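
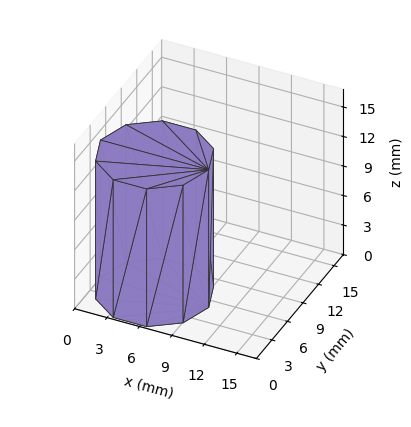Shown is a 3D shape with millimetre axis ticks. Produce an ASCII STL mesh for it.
Reading the render: the shape is a regular 10-sided prism (a cylinder approximated with 10 flat sides), circumscribed radius ≈ 5 mm, height ≈ 14 mm (dimensions read to the nearest mm from the axis ticks). For the STL, each face is triangulated and given an outward normal.

solid part
  facet normal 0.0000 0.0000 -1.0000
    outer loop
      vertex 6.545 9.755 0.000
      vertex 9.045 7.939 0.000
      vertex 10.000 5.000 0.000
    endloop
  endfacet
  facet normal 0.0000 0.0000 -1.0000
    outer loop
      vertex 3.455 9.755 0.000
      vertex 6.545 9.755 0.000
      vertex 10.000 5.000 0.000
    endloop
  endfacet
  facet normal 0.0000 0.0000 -1.0000
    outer loop
      vertex 0.955 7.939 0.000
      vertex 3.455 9.755 0.000
      vertex 10.000 5.000 0.000
    endloop
  endfacet
  facet normal 0.0000 0.0000 -1.0000
    outer loop
      vertex 0.000 5.000 0.000
      vertex 0.955 7.939 0.000
      vertex 10.000 5.000 0.000
    endloop
  endfacet
  facet normal 0.0000 0.0000 -1.0000
    outer loop
      vertex 0.955 2.061 0.000
      vertex 0.000 5.000 0.000
      vertex 10.000 5.000 0.000
    endloop
  endfacet
  facet normal 0.0000 0.0000 -1.0000
    outer loop
      vertex 3.455 0.245 0.000
      vertex 0.955 2.061 0.000
      vertex 10.000 5.000 0.000
    endloop
  endfacet
  facet normal 0.0000 0.0000 -1.0000
    outer loop
      vertex 6.545 0.245 0.000
      vertex 3.455 0.245 0.000
      vertex 10.000 5.000 0.000
    endloop
  endfacet
  facet normal 0.0000 0.0000 -1.0000
    outer loop
      vertex 9.045 2.061 0.000
      vertex 6.545 0.245 0.000
      vertex 10.000 5.000 0.000
    endloop
  endfacet
  facet normal 0.0000 0.0000 1.0000
    outer loop
      vertex 10.000 5.000 14.000
      vertex 9.045 7.939 14.000
      vertex 6.545 9.755 14.000
    endloop
  endfacet
  facet normal 0.0000 0.0000 1.0000
    outer loop
      vertex 10.000 5.000 14.000
      vertex 6.545 9.755 14.000
      vertex 3.455 9.755 14.000
    endloop
  endfacet
  facet normal 0.0000 0.0000 1.0000
    outer loop
      vertex 10.000 5.000 14.000
      vertex 3.455 9.755 14.000
      vertex 0.955 7.939 14.000
    endloop
  endfacet
  facet normal 0.0000 0.0000 1.0000
    outer loop
      vertex 10.000 5.000 14.000
      vertex 0.955 7.939 14.000
      vertex 0.000 5.000 14.000
    endloop
  endfacet
  facet normal 0.0000 0.0000 1.0000
    outer loop
      vertex 10.000 5.000 14.000
      vertex 0.000 5.000 14.000
      vertex 0.955 2.061 14.000
    endloop
  endfacet
  facet normal 0.0000 0.0000 1.0000
    outer loop
      vertex 10.000 5.000 14.000
      vertex 0.955 2.061 14.000
      vertex 3.455 0.245 14.000
    endloop
  endfacet
  facet normal 0.0000 0.0000 1.0000
    outer loop
      vertex 10.000 5.000 14.000
      vertex 3.455 0.245 14.000
      vertex 6.545 0.245 14.000
    endloop
  endfacet
  facet normal 0.0000 0.0000 1.0000
    outer loop
      vertex 10.000 5.000 14.000
      vertex 6.545 0.245 14.000
      vertex 9.045 2.061 14.000
    endloop
  endfacet
  facet normal 0.9511 0.3090 0.0000
    outer loop
      vertex 10.000 5.000 0.000
      vertex 9.045 7.939 0.000
      vertex 9.045 7.939 14.000
    endloop
  endfacet
  facet normal 0.9511 0.3090 0.0000
    outer loop
      vertex 10.000 5.000 0.000
      vertex 9.045 7.939 14.000
      vertex 10.000 5.000 14.000
    endloop
  endfacet
  facet normal 0.5877 0.8091 0.0000
    outer loop
      vertex 9.045 7.939 0.000
      vertex 6.545 9.755 0.000
      vertex 6.545 9.755 14.000
    endloop
  endfacet
  facet normal 0.5877 0.8091 0.0000
    outer loop
      vertex 9.045 7.939 0.000
      vertex 6.545 9.755 14.000
      vertex 9.045 7.939 14.000
    endloop
  endfacet
  facet normal 0.0000 1.0000 0.0000
    outer loop
      vertex 6.545 9.755 0.000
      vertex 3.455 9.755 0.000
      vertex 3.455 9.755 14.000
    endloop
  endfacet
  facet normal 0.0000 1.0000 0.0000
    outer loop
      vertex 6.545 9.755 0.000
      vertex 3.455 9.755 14.000
      vertex 6.545 9.755 14.000
    endloop
  endfacet
  facet normal -0.5877 0.8091 0.0000
    outer loop
      vertex 3.455 9.755 0.000
      vertex 0.955 7.939 0.000
      vertex 0.955 7.939 14.000
    endloop
  endfacet
  facet normal -0.5877 0.8091 0.0000
    outer loop
      vertex 3.455 9.755 0.000
      vertex 0.955 7.939 14.000
      vertex 3.455 9.755 14.000
    endloop
  endfacet
  facet normal -0.9511 0.3090 0.0000
    outer loop
      vertex 0.955 7.939 0.000
      vertex 0.000 5.000 0.000
      vertex 0.000 5.000 14.000
    endloop
  endfacet
  facet normal -0.9511 0.3090 0.0000
    outer loop
      vertex 0.955 7.939 0.000
      vertex 0.000 5.000 14.000
      vertex 0.955 7.939 14.000
    endloop
  endfacet
  facet normal -0.9511 -0.3090 0.0000
    outer loop
      vertex 0.000 5.000 0.000
      vertex 0.955 2.061 0.000
      vertex 0.955 2.061 14.000
    endloop
  endfacet
  facet normal -0.9511 -0.3090 0.0000
    outer loop
      vertex 0.000 5.000 0.000
      vertex 0.955 2.061 14.000
      vertex 0.000 5.000 14.000
    endloop
  endfacet
  facet normal -0.5877 -0.8091 0.0000
    outer loop
      vertex 0.955 2.061 0.000
      vertex 3.455 0.245 0.000
      vertex 3.455 0.245 14.000
    endloop
  endfacet
  facet normal -0.5877 -0.8091 0.0000
    outer loop
      vertex 0.955 2.061 0.000
      vertex 3.455 0.245 14.000
      vertex 0.955 2.061 14.000
    endloop
  endfacet
  facet normal 0.0000 -1.0000 0.0000
    outer loop
      vertex 3.455 0.245 0.000
      vertex 6.545 0.245 0.000
      vertex 6.545 0.245 14.000
    endloop
  endfacet
  facet normal 0.0000 -1.0000 0.0000
    outer loop
      vertex 3.455 0.245 0.000
      vertex 6.545 0.245 14.000
      vertex 3.455 0.245 14.000
    endloop
  endfacet
  facet normal 0.5877 -0.8091 0.0000
    outer loop
      vertex 6.545 0.245 0.000
      vertex 9.045 2.061 0.000
      vertex 9.045 2.061 14.000
    endloop
  endfacet
  facet normal 0.5877 -0.8091 0.0000
    outer loop
      vertex 6.545 0.245 0.000
      vertex 9.045 2.061 14.000
      vertex 6.545 0.245 14.000
    endloop
  endfacet
  facet normal 0.9511 -0.3090 0.0000
    outer loop
      vertex 9.045 2.061 0.000
      vertex 10.000 5.000 0.000
      vertex 10.000 5.000 14.000
    endloop
  endfacet
  facet normal 0.9511 -0.3090 0.0000
    outer loop
      vertex 9.045 2.061 0.000
      vertex 10.000 5.000 14.000
      vertex 9.045 2.061 14.000
    endloop
  endfacet
endsolid part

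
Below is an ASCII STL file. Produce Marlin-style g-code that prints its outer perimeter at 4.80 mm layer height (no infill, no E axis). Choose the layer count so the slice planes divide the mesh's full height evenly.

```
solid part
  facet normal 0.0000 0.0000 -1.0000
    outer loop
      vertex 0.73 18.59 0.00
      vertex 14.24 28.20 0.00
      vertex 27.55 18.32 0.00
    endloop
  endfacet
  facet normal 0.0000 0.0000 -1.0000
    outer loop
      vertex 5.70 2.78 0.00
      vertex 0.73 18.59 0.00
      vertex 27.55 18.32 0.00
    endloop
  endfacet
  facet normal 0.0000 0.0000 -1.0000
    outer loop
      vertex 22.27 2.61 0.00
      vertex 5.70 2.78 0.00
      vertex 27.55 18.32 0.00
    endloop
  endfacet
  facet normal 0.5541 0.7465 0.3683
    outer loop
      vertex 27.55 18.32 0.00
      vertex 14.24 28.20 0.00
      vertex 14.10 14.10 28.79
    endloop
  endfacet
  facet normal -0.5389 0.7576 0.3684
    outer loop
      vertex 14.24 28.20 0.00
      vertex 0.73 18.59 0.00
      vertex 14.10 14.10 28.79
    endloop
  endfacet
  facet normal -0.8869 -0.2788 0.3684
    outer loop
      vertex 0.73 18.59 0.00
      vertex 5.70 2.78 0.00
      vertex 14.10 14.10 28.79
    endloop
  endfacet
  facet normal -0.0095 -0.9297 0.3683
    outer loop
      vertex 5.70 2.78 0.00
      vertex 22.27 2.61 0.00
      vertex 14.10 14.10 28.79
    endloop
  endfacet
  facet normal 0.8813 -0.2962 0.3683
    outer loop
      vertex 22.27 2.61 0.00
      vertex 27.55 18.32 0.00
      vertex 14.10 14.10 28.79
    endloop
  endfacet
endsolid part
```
; perimeter-only toolpath
G21 ; units = mm
G90 ; absolute positioning
G28 ; home
; layer 1
G0 Z4.80
G0 X25.31 Y17.62
G1 X14.22 Y25.85
G1 X2.96 Y17.84
G1 X7.10 Y4.67
G1 X20.91 Y4.52
G1 X25.31 Y17.62
; layer 2
G0 Z9.60
G0 X23.07 Y16.91
G1 X14.19 Y23.50
G1 X5.19 Y17.09
G1 X8.50 Y6.55
G1 X19.55 Y6.44
G1 X23.07 Y16.91
; layer 3
G0 Z14.39
G0 X20.82 Y16.21
G1 X14.17 Y21.15
G1 X7.42 Y16.34
G1 X9.90 Y8.44
G1 X18.18 Y8.36
G1 X20.82 Y16.21
; layer 4
G0 Z19.19
G0 X18.58 Y15.51
G1 X14.15 Y18.80
G1 X9.64 Y15.60
G1 X11.30 Y10.33
G1 X16.82 Y10.27
G1 X18.58 Y15.51
; layer 5
G0 Z23.99
G0 X16.34 Y14.80
G1 X14.12 Y16.45
G1 X11.87 Y14.85
G1 X12.70 Y12.21
G1 X15.46 Y12.18
G1 X16.34 Y14.80
M2 ; end

The solid is a regular 5-sided pyramid, base circumscribed radius ≈ 14.1 mm, apex at z ≈ 28.8 mm. Slicing at Δz = 4.80 mm — 6 equal slices spanning the solid's height, so layer i sits at z = i·h/6 — gives 5 non-empty perimeters. Each is a 5-segment closed polygon; G0 lifts to the layer z and rapids to the start vertex, then G1 traces the edges. The cross-section shrinks linearly with z (the slice at the apex is degenerate and omitted).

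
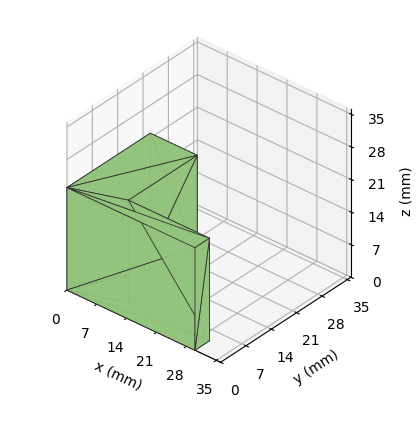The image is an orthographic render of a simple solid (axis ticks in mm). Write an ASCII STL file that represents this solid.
Reading the render: the shape is an L-shaped prism: outer 30 × 23 mm, arm thicknesses ≈ 4 mm (horizontal) and 11 mm (vertical), extruded 22 mm in z (dimensions read to the nearest mm from the axis ticks). For the STL, each face is triangulated and given an outward normal.

solid part
  facet normal 0.0000 0.0000 -1.0000
    outer loop
      vertex 30.00 4.00 0.00
      vertex 30.00 0.00 0.00
      vertex 0.00 0.00 0.00
    endloop
  endfacet
  facet normal 0.0000 0.0000 -1.0000
    outer loop
      vertex 11.00 4.00 0.00
      vertex 30.00 4.00 0.00
      vertex 0.00 0.00 0.00
    endloop
  endfacet
  facet normal 0.0000 0.0000 -1.0000
    outer loop
      vertex 11.00 23.00 0.00
      vertex 11.00 4.00 0.00
      vertex 0.00 0.00 0.00
    endloop
  endfacet
  facet normal 0.0000 0.0000 -1.0000
    outer loop
      vertex 0.00 23.00 0.00
      vertex 11.00 23.00 0.00
      vertex 0.00 0.00 0.00
    endloop
  endfacet
  facet normal 0.0000 0.0000 1.0000
    outer loop
      vertex 0.00 0.00 22.00
      vertex 30.00 0.00 22.00
      vertex 30.00 4.00 22.00
    endloop
  endfacet
  facet normal 0.0000 0.0000 1.0000
    outer loop
      vertex 0.00 0.00 22.00
      vertex 30.00 4.00 22.00
      vertex 11.00 4.00 22.00
    endloop
  endfacet
  facet normal 0.0000 0.0000 1.0000
    outer loop
      vertex 0.00 0.00 22.00
      vertex 11.00 4.00 22.00
      vertex 11.00 23.00 22.00
    endloop
  endfacet
  facet normal 0.0000 0.0000 1.0000
    outer loop
      vertex 0.00 0.00 22.00
      vertex 11.00 23.00 22.00
      vertex 0.00 23.00 22.00
    endloop
  endfacet
  facet normal 0.0000 -1.0000 0.0000
    outer loop
      vertex 0.00 0.00 0.00
      vertex 30.00 0.00 0.00
      vertex 30.00 0.00 22.00
    endloop
  endfacet
  facet normal 0.0000 -1.0000 0.0000
    outer loop
      vertex 0.00 0.00 0.00
      vertex 30.00 0.00 22.00
      vertex 0.00 0.00 22.00
    endloop
  endfacet
  facet normal 1.0000 0.0000 0.0000
    outer loop
      vertex 30.00 0.00 0.00
      vertex 30.00 4.00 0.00
      vertex 30.00 4.00 22.00
    endloop
  endfacet
  facet normal 1.0000 0.0000 0.0000
    outer loop
      vertex 30.00 0.00 0.00
      vertex 30.00 4.00 22.00
      vertex 30.00 0.00 22.00
    endloop
  endfacet
  facet normal 0.0000 1.0000 0.0000
    outer loop
      vertex 30.00 4.00 0.00
      vertex 11.00 4.00 0.00
      vertex 11.00 4.00 22.00
    endloop
  endfacet
  facet normal 0.0000 1.0000 0.0000
    outer loop
      vertex 30.00 4.00 0.00
      vertex 11.00 4.00 22.00
      vertex 30.00 4.00 22.00
    endloop
  endfacet
  facet normal 1.0000 0.0000 0.0000
    outer loop
      vertex 11.00 4.00 0.00
      vertex 11.00 23.00 0.00
      vertex 11.00 23.00 22.00
    endloop
  endfacet
  facet normal 1.0000 0.0000 0.0000
    outer loop
      vertex 11.00 4.00 0.00
      vertex 11.00 23.00 22.00
      vertex 11.00 4.00 22.00
    endloop
  endfacet
  facet normal 0.0000 1.0000 0.0000
    outer loop
      vertex 11.00 23.00 0.00
      vertex 0.00 23.00 0.00
      vertex 0.00 23.00 22.00
    endloop
  endfacet
  facet normal 0.0000 1.0000 0.0000
    outer loop
      vertex 11.00 23.00 0.00
      vertex 0.00 23.00 22.00
      vertex 11.00 23.00 22.00
    endloop
  endfacet
  facet normal -1.0000 0.0000 0.0000
    outer loop
      vertex 0.00 23.00 0.00
      vertex 0.00 0.00 0.00
      vertex 0.00 0.00 22.00
    endloop
  endfacet
  facet normal -1.0000 0.0000 0.0000
    outer loop
      vertex 0.00 23.00 0.00
      vertex 0.00 0.00 22.00
      vertex 0.00 23.00 22.00
    endloop
  endfacet
endsolid part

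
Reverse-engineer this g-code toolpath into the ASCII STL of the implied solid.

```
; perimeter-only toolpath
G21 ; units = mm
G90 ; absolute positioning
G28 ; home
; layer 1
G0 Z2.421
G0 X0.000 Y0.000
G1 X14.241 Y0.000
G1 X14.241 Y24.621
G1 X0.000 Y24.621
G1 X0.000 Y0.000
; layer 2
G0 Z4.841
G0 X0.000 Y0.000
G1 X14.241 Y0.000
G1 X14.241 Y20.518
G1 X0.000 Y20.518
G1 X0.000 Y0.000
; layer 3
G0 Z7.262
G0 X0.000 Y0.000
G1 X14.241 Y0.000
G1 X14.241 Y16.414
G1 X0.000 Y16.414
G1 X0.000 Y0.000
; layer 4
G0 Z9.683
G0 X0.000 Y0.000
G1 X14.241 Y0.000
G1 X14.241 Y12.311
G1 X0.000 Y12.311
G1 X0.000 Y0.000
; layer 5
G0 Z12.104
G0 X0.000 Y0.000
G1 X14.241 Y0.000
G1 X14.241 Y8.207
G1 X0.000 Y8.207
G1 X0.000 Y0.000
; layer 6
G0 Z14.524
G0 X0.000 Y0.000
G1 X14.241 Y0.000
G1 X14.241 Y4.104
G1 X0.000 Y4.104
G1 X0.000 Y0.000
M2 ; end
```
solid part
  facet normal 0.0000 0.0000 -1.0000
    outer loop
      vertex 14.241 28.725 0.000
      vertex 14.241 0.000 0.000
      vertex 0.000 0.000 0.000
    endloop
  endfacet
  facet normal 0.0000 0.0000 -1.0000
    outer loop
      vertex 0.000 28.725 0.000
      vertex 14.241 28.725 0.000
      vertex 0.000 0.000 0.000
    endloop
  endfacet
  facet normal 0.0000 -1.0000 0.0000
    outer loop
      vertex 0.000 0.000 0.000
      vertex 14.241 0.000 0.000
      vertex 14.241 0.000 16.945
    endloop
  endfacet
  facet normal 0.0000 -1.0000 0.0000
    outer loop
      vertex 0.000 0.000 0.000
      vertex 14.241 0.000 16.945
      vertex 0.000 0.000 16.945
    endloop
  endfacet
  facet normal 0.0000 0.5081 0.8613
    outer loop
      vertex 0.000 0.000 16.945
      vertex 14.241 0.000 16.945
      vertex 14.241 28.725 0.000
    endloop
  endfacet
  facet normal 0.0000 0.5081 0.8613
    outer loop
      vertex 0.000 0.000 16.945
      vertex 14.241 28.725 0.000
      vertex 0.000 28.725 0.000
    endloop
  endfacet
  facet normal -1.0000 0.0000 0.0000
    outer loop
      vertex 0.000 0.000 16.945
      vertex 0.000 28.725 0.000
      vertex 0.000 0.000 0.000
    endloop
  endfacet
  facet normal 1.0000 0.0000 0.0000
    outer loop
      vertex 14.241 0.000 0.000
      vertex 14.241 28.725 0.000
      vertex 14.241 0.000 16.945
    endloop
  endfacet
endsolid part

The G0 Z moves step by Δz≈2.421 mm. The G1 loops shrink linearly with z, so the solid tapers from its base footprint up to z≈16.9. Closing with a flat bottom cap and the tapered top and triangulating gives 8 facets — a wedge (ramp): 14.2 × 28.7 mm base, rising to 16.9 mm along the y=0 edge and sloping linearly to z=0 at y=28.7.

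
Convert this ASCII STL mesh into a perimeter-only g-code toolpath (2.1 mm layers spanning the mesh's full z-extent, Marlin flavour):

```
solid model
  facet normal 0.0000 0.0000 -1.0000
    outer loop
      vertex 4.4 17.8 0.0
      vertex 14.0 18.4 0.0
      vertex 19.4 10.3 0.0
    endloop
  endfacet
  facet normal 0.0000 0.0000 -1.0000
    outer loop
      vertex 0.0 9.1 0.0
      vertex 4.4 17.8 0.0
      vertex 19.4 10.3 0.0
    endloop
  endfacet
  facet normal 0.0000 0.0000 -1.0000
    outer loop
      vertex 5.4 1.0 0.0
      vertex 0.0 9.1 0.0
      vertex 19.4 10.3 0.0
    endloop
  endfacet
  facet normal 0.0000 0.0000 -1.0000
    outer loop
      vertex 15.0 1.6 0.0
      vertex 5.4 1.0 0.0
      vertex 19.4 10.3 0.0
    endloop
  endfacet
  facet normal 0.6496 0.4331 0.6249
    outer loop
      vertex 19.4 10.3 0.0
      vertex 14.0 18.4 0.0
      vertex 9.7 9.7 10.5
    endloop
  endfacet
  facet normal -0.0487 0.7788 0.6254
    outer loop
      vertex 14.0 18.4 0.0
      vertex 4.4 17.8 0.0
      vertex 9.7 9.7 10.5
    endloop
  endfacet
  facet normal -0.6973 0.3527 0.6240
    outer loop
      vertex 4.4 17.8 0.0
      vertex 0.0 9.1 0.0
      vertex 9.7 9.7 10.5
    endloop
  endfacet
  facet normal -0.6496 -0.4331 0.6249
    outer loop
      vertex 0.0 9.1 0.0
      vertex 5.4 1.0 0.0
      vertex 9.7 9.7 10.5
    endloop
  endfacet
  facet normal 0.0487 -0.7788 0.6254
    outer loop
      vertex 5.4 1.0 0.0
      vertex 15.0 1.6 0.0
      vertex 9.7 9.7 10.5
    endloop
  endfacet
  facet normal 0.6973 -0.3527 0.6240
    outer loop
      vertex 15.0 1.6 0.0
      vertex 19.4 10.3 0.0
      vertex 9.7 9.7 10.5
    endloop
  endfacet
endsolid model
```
; perimeter-only toolpath
G21 ; units = mm
G90 ; absolute positioning
G28 ; home
; layer 1
G0 Z2.1
G0 X17.5 Y10.2
G1 X13.1 Y16.7
G1 X5.5 Y16.2
G1 X1.9 Y9.2
G1 X6.3 Y2.7
G1 X13.9 Y3.2
G1 X17.5 Y10.2
; layer 2
G0 Z4.2
G0 X15.5 Y10.1
G1 X12.3 Y14.9
G1 X6.5 Y14.6
G1 X3.9 Y9.3
G1 X7.1 Y4.5
G1 X12.9 Y4.8
G1 X15.5 Y10.1
; layer 3
G0 Z6.3
G0 X13.6 Y9.9
G1 X11.4 Y13.2
G1 X7.6 Y12.9
G1 X5.8 Y9.5
G1 X8.0 Y6.2
G1 X11.8 Y6.5
G1 X13.6 Y9.9
; layer 4
G0 Z8.4
G0 X11.6 Y9.8
G1 X10.6 Y11.4
G1 X8.6 Y11.3
G1 X7.8 Y9.6
G1 X8.8 Y8.0
G1 X10.8 Y8.1
G1 X11.6 Y9.8
M2 ; end

The solid is a regular 6-sided pyramid, base circumscribed radius ≈ 9.7 mm, apex at z ≈ 10.5 mm. Slicing at Δz = 2.1 mm — 5 equal slices spanning the solid's height, so layer i sits at z = i·h/5 — gives 4 non-empty perimeters. Each is a 6-segment closed polygon; G0 lifts to the layer z and rapids to the start vertex, then G1 traces the edges. The cross-section shrinks linearly with z (the slice at the apex is degenerate and omitted).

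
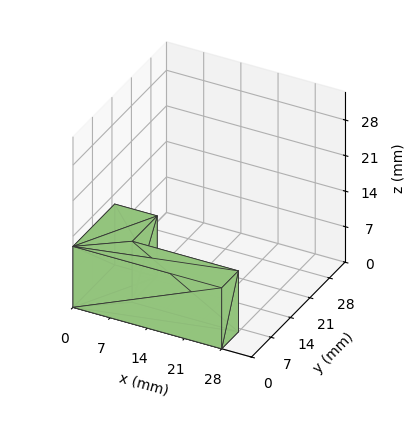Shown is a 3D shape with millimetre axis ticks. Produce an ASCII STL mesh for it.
Reading the render: the shape is an L-shaped prism: outer 28 × 15 mm, arm thicknesses ≈ 6 mm (horizontal) and 8 mm (vertical), extruded 12 mm in z (dimensions read to the nearest mm from the axis ticks). For the STL, each face is triangulated and given an outward normal.

solid part
  facet normal 0.0000 0.0000 -1.0000
    outer loop
      vertex 28.000 6.000 0.000
      vertex 28.000 0.000 0.000
      vertex 0.000 0.000 0.000
    endloop
  endfacet
  facet normal 0.0000 0.0000 -1.0000
    outer loop
      vertex 8.000 6.000 0.000
      vertex 28.000 6.000 0.000
      vertex 0.000 0.000 0.000
    endloop
  endfacet
  facet normal 0.0000 0.0000 -1.0000
    outer loop
      vertex 8.000 15.000 0.000
      vertex 8.000 6.000 0.000
      vertex 0.000 0.000 0.000
    endloop
  endfacet
  facet normal 0.0000 0.0000 -1.0000
    outer loop
      vertex 0.000 15.000 0.000
      vertex 8.000 15.000 0.000
      vertex 0.000 0.000 0.000
    endloop
  endfacet
  facet normal 0.0000 0.0000 1.0000
    outer loop
      vertex 0.000 0.000 12.000
      vertex 28.000 0.000 12.000
      vertex 28.000 6.000 12.000
    endloop
  endfacet
  facet normal 0.0000 0.0000 1.0000
    outer loop
      vertex 0.000 0.000 12.000
      vertex 28.000 6.000 12.000
      vertex 8.000 6.000 12.000
    endloop
  endfacet
  facet normal 0.0000 0.0000 1.0000
    outer loop
      vertex 0.000 0.000 12.000
      vertex 8.000 6.000 12.000
      vertex 8.000 15.000 12.000
    endloop
  endfacet
  facet normal 0.0000 0.0000 1.0000
    outer loop
      vertex 0.000 0.000 12.000
      vertex 8.000 15.000 12.000
      vertex 0.000 15.000 12.000
    endloop
  endfacet
  facet normal 0.0000 -1.0000 0.0000
    outer loop
      vertex 0.000 0.000 0.000
      vertex 28.000 0.000 0.000
      vertex 28.000 0.000 12.000
    endloop
  endfacet
  facet normal 0.0000 -1.0000 0.0000
    outer loop
      vertex 0.000 0.000 0.000
      vertex 28.000 0.000 12.000
      vertex 0.000 0.000 12.000
    endloop
  endfacet
  facet normal 1.0000 0.0000 0.0000
    outer loop
      vertex 28.000 0.000 0.000
      vertex 28.000 6.000 0.000
      vertex 28.000 6.000 12.000
    endloop
  endfacet
  facet normal 1.0000 0.0000 0.0000
    outer loop
      vertex 28.000 0.000 0.000
      vertex 28.000 6.000 12.000
      vertex 28.000 0.000 12.000
    endloop
  endfacet
  facet normal 0.0000 1.0000 0.0000
    outer loop
      vertex 28.000 6.000 0.000
      vertex 8.000 6.000 0.000
      vertex 8.000 6.000 12.000
    endloop
  endfacet
  facet normal 0.0000 1.0000 0.0000
    outer loop
      vertex 28.000 6.000 0.000
      vertex 8.000 6.000 12.000
      vertex 28.000 6.000 12.000
    endloop
  endfacet
  facet normal 1.0000 0.0000 0.0000
    outer loop
      vertex 8.000 6.000 0.000
      vertex 8.000 15.000 0.000
      vertex 8.000 15.000 12.000
    endloop
  endfacet
  facet normal 1.0000 0.0000 0.0000
    outer loop
      vertex 8.000 6.000 0.000
      vertex 8.000 15.000 12.000
      vertex 8.000 6.000 12.000
    endloop
  endfacet
  facet normal 0.0000 1.0000 0.0000
    outer loop
      vertex 8.000 15.000 0.000
      vertex 0.000 15.000 0.000
      vertex 0.000 15.000 12.000
    endloop
  endfacet
  facet normal 0.0000 1.0000 0.0000
    outer loop
      vertex 8.000 15.000 0.000
      vertex 0.000 15.000 12.000
      vertex 8.000 15.000 12.000
    endloop
  endfacet
  facet normal -1.0000 0.0000 0.0000
    outer loop
      vertex 0.000 15.000 0.000
      vertex 0.000 0.000 0.000
      vertex 0.000 0.000 12.000
    endloop
  endfacet
  facet normal -1.0000 0.0000 0.0000
    outer loop
      vertex 0.000 15.000 0.000
      vertex 0.000 0.000 12.000
      vertex 0.000 15.000 12.000
    endloop
  endfacet
endsolid part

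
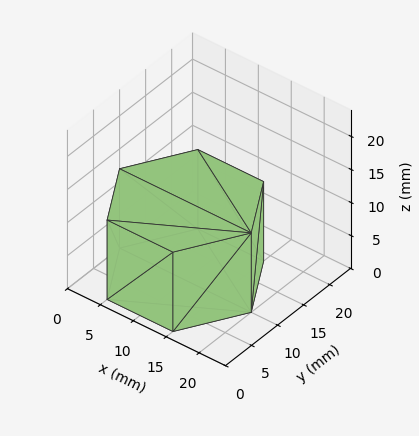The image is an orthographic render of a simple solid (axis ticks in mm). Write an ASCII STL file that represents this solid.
Reading the render: the shape is a regular 6-sided prism (a cylinder approximated with 6 flat sides), circumscribed radius ≈ 10 mm, height ≈ 12 mm (dimensions read to the nearest mm from the axis ticks). For the STL, each face is triangulated and given an outward normal.

solid part
  facet normal 0.0000 0.0000 -1.0000
    outer loop
      vertex 5.0 18.7 0.0
      vertex 15.0 18.7 0.0
      vertex 20.0 10.0 0.0
    endloop
  endfacet
  facet normal 0.0000 0.0000 -1.0000
    outer loop
      vertex 0.0 10.0 0.0
      vertex 5.0 18.7 0.0
      vertex 20.0 10.0 0.0
    endloop
  endfacet
  facet normal 0.0000 0.0000 -1.0000
    outer loop
      vertex 5.0 1.3 0.0
      vertex 0.0 10.0 0.0
      vertex 20.0 10.0 0.0
    endloop
  endfacet
  facet normal 0.0000 0.0000 -1.0000
    outer loop
      vertex 15.0 1.3 0.0
      vertex 5.0 1.3 0.0
      vertex 20.0 10.0 0.0
    endloop
  endfacet
  facet normal 0.0000 0.0000 1.0000
    outer loop
      vertex 20.0 10.0 12.0
      vertex 15.0 18.7 12.0
      vertex 5.0 18.7 12.0
    endloop
  endfacet
  facet normal 0.0000 0.0000 1.0000
    outer loop
      vertex 20.0 10.0 12.0
      vertex 5.0 18.7 12.0
      vertex 0.0 10.0 12.0
    endloop
  endfacet
  facet normal 0.0000 0.0000 1.0000
    outer loop
      vertex 20.0 10.0 12.0
      vertex 0.0 10.0 12.0
      vertex 5.0 1.3 12.0
    endloop
  endfacet
  facet normal 0.0000 0.0000 1.0000
    outer loop
      vertex 20.0 10.0 12.0
      vertex 5.0 1.3 12.0
      vertex 15.0 1.3 12.0
    endloop
  endfacet
  facet normal 0.8670 0.4983 0.0000
    outer loop
      vertex 20.0 10.0 0.0
      vertex 15.0 18.7 0.0
      vertex 15.0 18.7 12.0
    endloop
  endfacet
  facet normal 0.8670 0.4983 0.0000
    outer loop
      vertex 20.0 10.0 0.0
      vertex 15.0 18.7 12.0
      vertex 20.0 10.0 12.0
    endloop
  endfacet
  facet normal 0.0000 1.0000 0.0000
    outer loop
      vertex 15.0 18.7 0.0
      vertex 5.0 18.7 0.0
      vertex 5.0 18.7 12.0
    endloop
  endfacet
  facet normal 0.0000 1.0000 0.0000
    outer loop
      vertex 15.0 18.7 0.0
      vertex 5.0 18.7 12.0
      vertex 15.0 18.7 12.0
    endloop
  endfacet
  facet normal -0.8670 0.4983 0.0000
    outer loop
      vertex 5.0 18.7 0.0
      vertex 0.0 10.0 0.0
      vertex 0.0 10.0 12.0
    endloop
  endfacet
  facet normal -0.8670 0.4983 0.0000
    outer loop
      vertex 5.0 18.7 0.0
      vertex 0.0 10.0 12.0
      vertex 5.0 18.7 12.0
    endloop
  endfacet
  facet normal -0.8670 -0.4983 0.0000
    outer loop
      vertex 0.0 10.0 0.0
      vertex 5.0 1.3 0.0
      vertex 5.0 1.3 12.0
    endloop
  endfacet
  facet normal -0.8670 -0.4983 0.0000
    outer loop
      vertex 0.0 10.0 0.0
      vertex 5.0 1.3 12.0
      vertex 0.0 10.0 12.0
    endloop
  endfacet
  facet normal 0.0000 -1.0000 0.0000
    outer loop
      vertex 5.0 1.3 0.0
      vertex 15.0 1.3 0.0
      vertex 15.0 1.3 12.0
    endloop
  endfacet
  facet normal 0.0000 -1.0000 0.0000
    outer loop
      vertex 5.0 1.3 0.0
      vertex 15.0 1.3 12.0
      vertex 5.0 1.3 12.0
    endloop
  endfacet
  facet normal 0.8670 -0.4983 0.0000
    outer loop
      vertex 15.0 1.3 0.0
      vertex 20.0 10.0 0.0
      vertex 20.0 10.0 12.0
    endloop
  endfacet
  facet normal 0.8670 -0.4983 0.0000
    outer loop
      vertex 15.0 1.3 0.0
      vertex 20.0 10.0 12.0
      vertex 15.0 1.3 12.0
    endloop
  endfacet
endsolid part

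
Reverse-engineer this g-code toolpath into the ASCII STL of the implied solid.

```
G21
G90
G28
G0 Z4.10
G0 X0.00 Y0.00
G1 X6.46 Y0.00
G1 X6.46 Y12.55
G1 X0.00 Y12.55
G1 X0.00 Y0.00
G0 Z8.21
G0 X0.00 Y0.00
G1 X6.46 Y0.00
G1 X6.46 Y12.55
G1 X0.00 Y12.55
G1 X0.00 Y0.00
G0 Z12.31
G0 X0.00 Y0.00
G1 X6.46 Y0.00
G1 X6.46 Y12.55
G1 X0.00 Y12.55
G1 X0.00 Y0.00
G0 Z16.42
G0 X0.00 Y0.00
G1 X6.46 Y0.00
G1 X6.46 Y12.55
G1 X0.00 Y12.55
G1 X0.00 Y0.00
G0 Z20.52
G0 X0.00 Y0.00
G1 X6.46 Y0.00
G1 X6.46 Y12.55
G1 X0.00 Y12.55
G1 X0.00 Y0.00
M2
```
solid part
  facet normal 0.0000 0.0000 -1.0000
    outer loop
      vertex 6.46 12.55 0.00
      vertex 6.46 0.00 0.00
      vertex 0.00 0.00 0.00
    endloop
  endfacet
  facet normal 0.0000 0.0000 -1.0000
    outer loop
      vertex 0.00 12.55 0.00
      vertex 6.46 12.55 0.00
      vertex 0.00 0.00 0.00
    endloop
  endfacet
  facet normal 0.0000 0.0000 1.0000
    outer loop
      vertex 0.00 0.00 20.52
      vertex 6.46 0.00 20.52
      vertex 6.46 12.55 20.52
    endloop
  endfacet
  facet normal 0.0000 0.0000 1.0000
    outer loop
      vertex 0.00 0.00 20.52
      vertex 6.46 12.55 20.52
      vertex 0.00 12.55 20.52
    endloop
  endfacet
  facet normal 0.0000 -1.0000 0.0000
    outer loop
      vertex 0.00 0.00 0.00
      vertex 6.46 0.00 0.00
      vertex 6.46 0.00 20.52
    endloop
  endfacet
  facet normal 0.0000 -1.0000 0.0000
    outer loop
      vertex 0.00 0.00 0.00
      vertex 6.46 0.00 20.52
      vertex 0.00 0.00 20.52
    endloop
  endfacet
  facet normal 0.0000 1.0000 0.0000
    outer loop
      vertex 6.46 12.55 20.52
      vertex 6.46 12.55 0.00
      vertex 0.00 12.55 0.00
    endloop
  endfacet
  facet normal 0.0000 1.0000 0.0000
    outer loop
      vertex 0.00 12.55 20.52
      vertex 6.46 12.55 20.52
      vertex 0.00 12.55 0.00
    endloop
  endfacet
  facet normal -1.0000 0.0000 0.0000
    outer loop
      vertex 0.00 12.55 20.52
      vertex 0.00 12.55 0.00
      vertex 0.00 0.00 0.00
    endloop
  endfacet
  facet normal -1.0000 0.0000 0.0000
    outer loop
      vertex 0.00 0.00 20.52
      vertex 0.00 12.55 20.52
      vertex 0.00 0.00 0.00
    endloop
  endfacet
  facet normal 1.0000 0.0000 0.0000
    outer loop
      vertex 6.46 0.00 0.00
      vertex 6.46 12.55 0.00
      vertex 6.46 12.55 20.52
    endloop
  endfacet
  facet normal 1.0000 0.0000 0.0000
    outer loop
      vertex 6.46 0.00 0.00
      vertex 6.46 12.55 20.52
      vertex 6.46 0.00 20.52
    endloop
  endfacet
endsolid part

The G0 Z moves step by Δz≈4.10 mm. Every layer's G1 loop is the same polygon, so the solid is a straight extrusion of it from z=0 to z≈20.5. Closing with flat bottom and top caps and triangulating gives 12 facets — a rectangular box, roughly 6.46 × 12.6 mm footprint and 20.5 mm tall.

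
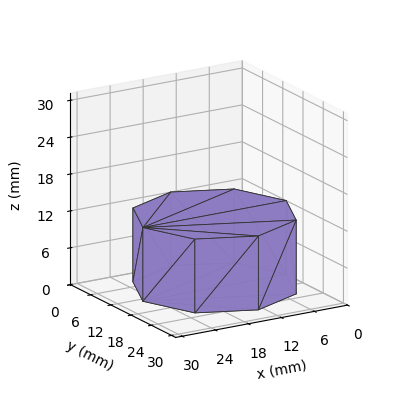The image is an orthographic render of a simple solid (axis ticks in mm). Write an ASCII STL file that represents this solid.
Reading the render: the shape is a regular 8-sided prism (a cylinder approximated with 8 flat sides), circumscribed radius ≈ 13 mm, height ≈ 12 mm (dimensions read to the nearest mm from the axis ticks). For the STL, each face is triangulated and given an outward normal.

solid part
  facet normal 0.0000 0.0000 -1.0000
    outer loop
      vertex 13.000 26.000 0.000
      vertex 22.192 22.192 0.000
      vertex 26.000 13.000 0.000
    endloop
  endfacet
  facet normal 0.0000 0.0000 -1.0000
    outer loop
      vertex 3.808 22.192 0.000
      vertex 13.000 26.000 0.000
      vertex 26.000 13.000 0.000
    endloop
  endfacet
  facet normal 0.0000 0.0000 -1.0000
    outer loop
      vertex 0.000 13.000 0.000
      vertex 3.808 22.192 0.000
      vertex 26.000 13.000 0.000
    endloop
  endfacet
  facet normal 0.0000 0.0000 -1.0000
    outer loop
      vertex 3.808 3.808 0.000
      vertex 0.000 13.000 0.000
      vertex 26.000 13.000 0.000
    endloop
  endfacet
  facet normal 0.0000 0.0000 -1.0000
    outer loop
      vertex 13.000 0.000 0.000
      vertex 3.808 3.808 0.000
      vertex 26.000 13.000 0.000
    endloop
  endfacet
  facet normal 0.0000 0.0000 -1.0000
    outer loop
      vertex 22.192 3.808 0.000
      vertex 13.000 0.000 0.000
      vertex 26.000 13.000 0.000
    endloop
  endfacet
  facet normal 0.0000 0.0000 1.0000
    outer loop
      vertex 26.000 13.000 12.000
      vertex 22.192 22.192 12.000
      vertex 13.000 26.000 12.000
    endloop
  endfacet
  facet normal 0.0000 0.0000 1.0000
    outer loop
      vertex 26.000 13.000 12.000
      vertex 13.000 26.000 12.000
      vertex 3.808 22.192 12.000
    endloop
  endfacet
  facet normal 0.0000 0.0000 1.0000
    outer loop
      vertex 26.000 13.000 12.000
      vertex 3.808 22.192 12.000
      vertex 0.000 13.000 12.000
    endloop
  endfacet
  facet normal 0.0000 0.0000 1.0000
    outer loop
      vertex 26.000 13.000 12.000
      vertex 0.000 13.000 12.000
      vertex 3.808 3.808 12.000
    endloop
  endfacet
  facet normal 0.0000 0.0000 1.0000
    outer loop
      vertex 26.000 13.000 12.000
      vertex 3.808 3.808 12.000
      vertex 13.000 0.000 12.000
    endloop
  endfacet
  facet normal 0.0000 0.0000 1.0000
    outer loop
      vertex 26.000 13.000 12.000
      vertex 13.000 0.000 12.000
      vertex 22.192 3.808 12.000
    endloop
  endfacet
  facet normal 0.9239 0.3827 0.0000
    outer loop
      vertex 26.000 13.000 0.000
      vertex 22.192 22.192 0.000
      vertex 22.192 22.192 12.000
    endloop
  endfacet
  facet normal 0.9239 0.3827 0.0000
    outer loop
      vertex 26.000 13.000 0.000
      vertex 22.192 22.192 12.000
      vertex 26.000 13.000 12.000
    endloop
  endfacet
  facet normal 0.3827 0.9239 0.0000
    outer loop
      vertex 22.192 22.192 0.000
      vertex 13.000 26.000 0.000
      vertex 13.000 26.000 12.000
    endloop
  endfacet
  facet normal 0.3827 0.9239 0.0000
    outer loop
      vertex 22.192 22.192 0.000
      vertex 13.000 26.000 12.000
      vertex 22.192 22.192 12.000
    endloop
  endfacet
  facet normal -0.3827 0.9239 0.0000
    outer loop
      vertex 13.000 26.000 0.000
      vertex 3.808 22.192 0.000
      vertex 3.808 22.192 12.000
    endloop
  endfacet
  facet normal -0.3827 0.9239 0.0000
    outer loop
      vertex 13.000 26.000 0.000
      vertex 3.808 22.192 12.000
      vertex 13.000 26.000 12.000
    endloop
  endfacet
  facet normal -0.9239 0.3827 0.0000
    outer loop
      vertex 3.808 22.192 0.000
      vertex 0.000 13.000 0.000
      vertex 0.000 13.000 12.000
    endloop
  endfacet
  facet normal -0.9239 0.3827 0.0000
    outer loop
      vertex 3.808 22.192 0.000
      vertex 0.000 13.000 12.000
      vertex 3.808 22.192 12.000
    endloop
  endfacet
  facet normal -0.9239 -0.3827 0.0000
    outer loop
      vertex 0.000 13.000 0.000
      vertex 3.808 3.808 0.000
      vertex 3.808 3.808 12.000
    endloop
  endfacet
  facet normal -0.9239 -0.3827 0.0000
    outer loop
      vertex 0.000 13.000 0.000
      vertex 3.808 3.808 12.000
      vertex 0.000 13.000 12.000
    endloop
  endfacet
  facet normal -0.3827 -0.9239 0.0000
    outer loop
      vertex 3.808 3.808 0.000
      vertex 13.000 0.000 0.000
      vertex 13.000 0.000 12.000
    endloop
  endfacet
  facet normal -0.3827 -0.9239 0.0000
    outer loop
      vertex 3.808 3.808 0.000
      vertex 13.000 0.000 12.000
      vertex 3.808 3.808 12.000
    endloop
  endfacet
  facet normal 0.3827 -0.9239 0.0000
    outer loop
      vertex 13.000 0.000 0.000
      vertex 22.192 3.808 0.000
      vertex 22.192 3.808 12.000
    endloop
  endfacet
  facet normal 0.3827 -0.9239 0.0000
    outer loop
      vertex 13.000 0.000 0.000
      vertex 22.192 3.808 12.000
      vertex 13.000 0.000 12.000
    endloop
  endfacet
  facet normal 0.9239 -0.3827 0.0000
    outer loop
      vertex 22.192 3.808 0.000
      vertex 26.000 13.000 0.000
      vertex 26.000 13.000 12.000
    endloop
  endfacet
  facet normal 0.9239 -0.3827 0.0000
    outer loop
      vertex 22.192 3.808 0.000
      vertex 26.000 13.000 12.000
      vertex 22.192 3.808 12.000
    endloop
  endfacet
endsolid part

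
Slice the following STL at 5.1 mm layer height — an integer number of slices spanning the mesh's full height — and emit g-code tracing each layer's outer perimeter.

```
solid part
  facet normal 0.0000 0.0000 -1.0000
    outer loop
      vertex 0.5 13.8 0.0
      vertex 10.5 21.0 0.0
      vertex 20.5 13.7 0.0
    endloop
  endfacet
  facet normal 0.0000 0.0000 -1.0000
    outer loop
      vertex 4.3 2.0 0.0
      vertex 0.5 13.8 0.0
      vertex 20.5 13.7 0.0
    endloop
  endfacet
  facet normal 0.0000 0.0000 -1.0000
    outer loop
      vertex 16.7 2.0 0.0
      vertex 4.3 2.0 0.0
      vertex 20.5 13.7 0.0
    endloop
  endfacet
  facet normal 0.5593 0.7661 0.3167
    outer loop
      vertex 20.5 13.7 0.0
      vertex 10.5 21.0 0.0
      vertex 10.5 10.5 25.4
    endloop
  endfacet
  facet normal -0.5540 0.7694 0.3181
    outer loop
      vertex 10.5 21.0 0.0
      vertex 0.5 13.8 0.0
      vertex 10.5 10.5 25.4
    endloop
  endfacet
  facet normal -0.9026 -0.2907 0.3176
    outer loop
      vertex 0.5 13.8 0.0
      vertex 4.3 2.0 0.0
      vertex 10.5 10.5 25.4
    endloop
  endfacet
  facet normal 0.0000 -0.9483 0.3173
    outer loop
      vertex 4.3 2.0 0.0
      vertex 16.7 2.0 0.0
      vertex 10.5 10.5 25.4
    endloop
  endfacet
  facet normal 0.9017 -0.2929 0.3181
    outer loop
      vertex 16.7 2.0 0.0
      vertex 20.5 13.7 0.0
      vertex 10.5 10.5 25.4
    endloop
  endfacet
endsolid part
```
; perimeter-only toolpath
G21 ; units = mm
G90 ; absolute positioning
G28 ; home
; layer 1
G0 Z5.1
G0 X18.5 Y13.1
G1 X10.5 Y18.9
G1 X2.5 Y13.1
G1 X5.5 Y3.7
G1 X15.5 Y3.7
G1 X18.5 Y13.1
; layer 2
G0 Z10.2
G0 X16.5 Y12.4
G1 X10.5 Y16.8
G1 X4.5 Y12.5
G1 X6.8 Y5.4
G1 X14.2 Y5.4
G1 X16.5 Y12.4
; layer 3
G0 Z15.2
G0 X14.5 Y11.8
G1 X10.5 Y14.7
G1 X6.5 Y11.8
G1 X8.0 Y7.1
G1 X13.0 Y7.1
G1 X14.5 Y11.8
; layer 4
G0 Z20.3
G0 X12.5 Y11.1
G1 X10.5 Y12.6
G1 X8.5 Y11.2
G1 X9.3 Y8.8
G1 X11.7 Y8.8
G1 X12.5 Y11.1
M2 ; end

The solid is a regular 5-sided pyramid, base circumscribed radius ≈ 10.5 mm, apex at z ≈ 25.4 mm. Slicing at Δz = 5.1 mm — 5 equal slices spanning the solid's height, so layer i sits at z = i·h/5 — gives 4 non-empty perimeters. Each is a 5-segment closed polygon; G0 lifts to the layer z and rapids to the start vertex, then G1 traces the edges. The cross-section shrinks linearly with z (the slice at the apex is degenerate and omitted).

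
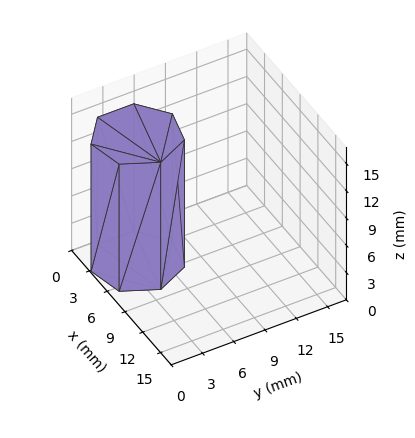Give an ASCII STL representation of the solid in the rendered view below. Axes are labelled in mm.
Reading the render: the shape is a regular 7-sided prism (a cylinder approximated with 7 flat sides), circumscribed radius ≈ 4 mm, height ≈ 14 mm (dimensions read to the nearest mm from the axis ticks). For the STL, each face is triangulated and given an outward normal.

solid part
  facet normal 0.0000 0.0000 -1.0000
    outer loop
      vertex 3.11 7.90 0.00
      vertex 6.49 7.13 0.00
      vertex 8.00 4.00 0.00
    endloop
  endfacet
  facet normal 0.0000 0.0000 -1.0000
    outer loop
      vertex 0.40 5.74 0.00
      vertex 3.11 7.90 0.00
      vertex 8.00 4.00 0.00
    endloop
  endfacet
  facet normal 0.0000 0.0000 -1.0000
    outer loop
      vertex 0.40 2.26 0.00
      vertex 0.40 5.74 0.00
      vertex 8.00 4.00 0.00
    endloop
  endfacet
  facet normal 0.0000 0.0000 -1.0000
    outer loop
      vertex 3.11 0.10 0.00
      vertex 0.40 2.26 0.00
      vertex 8.00 4.00 0.00
    endloop
  endfacet
  facet normal 0.0000 0.0000 -1.0000
    outer loop
      vertex 6.49 0.87 0.00
      vertex 3.11 0.10 0.00
      vertex 8.00 4.00 0.00
    endloop
  endfacet
  facet normal 0.0000 0.0000 1.0000
    outer loop
      vertex 8.00 4.00 14.00
      vertex 6.49 7.13 14.00
      vertex 3.11 7.90 14.00
    endloop
  endfacet
  facet normal 0.0000 0.0000 1.0000
    outer loop
      vertex 8.00 4.00 14.00
      vertex 3.11 7.90 14.00
      vertex 0.40 5.74 14.00
    endloop
  endfacet
  facet normal 0.0000 0.0000 1.0000
    outer loop
      vertex 8.00 4.00 14.00
      vertex 0.40 5.74 14.00
      vertex 0.40 2.26 14.00
    endloop
  endfacet
  facet normal 0.0000 0.0000 1.0000
    outer loop
      vertex 8.00 4.00 14.00
      vertex 0.40 2.26 14.00
      vertex 3.11 0.10 14.00
    endloop
  endfacet
  facet normal 0.0000 0.0000 1.0000
    outer loop
      vertex 8.00 4.00 14.00
      vertex 3.11 0.10 14.00
      vertex 6.49 0.87 14.00
    endloop
  endfacet
  facet normal 0.9007 0.4345 0.0000
    outer loop
      vertex 8.00 4.00 0.00
      vertex 6.49 7.13 0.00
      vertex 6.49 7.13 14.00
    endloop
  endfacet
  facet normal 0.9007 0.4345 0.0000
    outer loop
      vertex 8.00 4.00 0.00
      vertex 6.49 7.13 14.00
      vertex 8.00 4.00 14.00
    endloop
  endfacet
  facet normal 0.2221 0.9750 0.0000
    outer loop
      vertex 6.49 7.13 0.00
      vertex 3.11 7.90 0.00
      vertex 3.11 7.90 14.00
    endloop
  endfacet
  facet normal 0.2221 0.9750 0.0000
    outer loop
      vertex 6.49 7.13 0.00
      vertex 3.11 7.90 14.00
      vertex 6.49 7.13 14.00
    endloop
  endfacet
  facet normal -0.6233 0.7820 0.0000
    outer loop
      vertex 3.11 7.90 0.00
      vertex 0.40 5.74 0.00
      vertex 0.40 5.74 14.00
    endloop
  endfacet
  facet normal -0.6233 0.7820 0.0000
    outer loop
      vertex 3.11 7.90 0.00
      vertex 0.40 5.74 14.00
      vertex 3.11 7.90 14.00
    endloop
  endfacet
  facet normal -1.0000 0.0000 0.0000
    outer loop
      vertex 0.40 5.74 0.00
      vertex 0.40 2.26 0.00
      vertex 0.40 2.26 14.00
    endloop
  endfacet
  facet normal -1.0000 0.0000 0.0000
    outer loop
      vertex 0.40 5.74 0.00
      vertex 0.40 2.26 14.00
      vertex 0.40 5.74 14.00
    endloop
  endfacet
  facet normal -0.6233 -0.7820 0.0000
    outer loop
      vertex 0.40 2.26 0.00
      vertex 3.11 0.10 0.00
      vertex 3.11 0.10 14.00
    endloop
  endfacet
  facet normal -0.6233 -0.7820 0.0000
    outer loop
      vertex 0.40 2.26 0.00
      vertex 3.11 0.10 14.00
      vertex 0.40 2.26 14.00
    endloop
  endfacet
  facet normal 0.2221 -0.9750 0.0000
    outer loop
      vertex 3.11 0.10 0.00
      vertex 6.49 0.87 0.00
      vertex 6.49 0.87 14.00
    endloop
  endfacet
  facet normal 0.2221 -0.9750 0.0000
    outer loop
      vertex 3.11 0.10 0.00
      vertex 6.49 0.87 14.00
      vertex 3.11 0.10 14.00
    endloop
  endfacet
  facet normal 0.9007 -0.4345 0.0000
    outer loop
      vertex 6.49 0.87 0.00
      vertex 8.00 4.00 0.00
      vertex 8.00 4.00 14.00
    endloop
  endfacet
  facet normal 0.9007 -0.4345 0.0000
    outer loop
      vertex 6.49 0.87 0.00
      vertex 8.00 4.00 14.00
      vertex 6.49 0.87 14.00
    endloop
  endfacet
endsolid part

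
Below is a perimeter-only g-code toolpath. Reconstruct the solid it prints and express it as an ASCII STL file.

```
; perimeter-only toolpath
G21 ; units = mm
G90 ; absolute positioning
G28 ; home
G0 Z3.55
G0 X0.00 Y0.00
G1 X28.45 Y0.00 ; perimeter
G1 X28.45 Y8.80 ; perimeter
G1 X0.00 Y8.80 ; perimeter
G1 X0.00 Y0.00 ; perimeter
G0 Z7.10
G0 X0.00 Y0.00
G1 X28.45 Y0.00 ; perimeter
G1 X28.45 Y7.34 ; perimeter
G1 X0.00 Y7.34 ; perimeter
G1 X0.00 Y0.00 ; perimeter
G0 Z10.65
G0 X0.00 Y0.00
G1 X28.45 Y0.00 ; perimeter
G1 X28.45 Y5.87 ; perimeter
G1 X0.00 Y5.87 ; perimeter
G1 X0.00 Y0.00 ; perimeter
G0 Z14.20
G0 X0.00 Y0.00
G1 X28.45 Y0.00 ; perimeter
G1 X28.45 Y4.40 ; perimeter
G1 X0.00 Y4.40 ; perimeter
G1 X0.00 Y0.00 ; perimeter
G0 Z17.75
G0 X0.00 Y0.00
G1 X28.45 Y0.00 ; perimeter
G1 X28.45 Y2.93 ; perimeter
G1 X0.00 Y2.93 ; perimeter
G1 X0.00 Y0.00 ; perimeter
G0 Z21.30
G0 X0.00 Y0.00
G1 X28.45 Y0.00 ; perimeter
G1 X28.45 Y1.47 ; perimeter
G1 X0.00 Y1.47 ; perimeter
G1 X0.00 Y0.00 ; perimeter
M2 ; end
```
solid part
  facet normal 0.0000 0.0000 -1.0000
    outer loop
      vertex 28.45 10.27 0.00
      vertex 28.45 0.00 0.00
      vertex 0.00 0.00 0.00
    endloop
  endfacet
  facet normal 0.0000 0.0000 -1.0000
    outer loop
      vertex 0.00 10.27 0.00
      vertex 28.45 10.27 0.00
      vertex 0.00 0.00 0.00
    endloop
  endfacet
  facet normal 0.0000 -1.0000 0.0000
    outer loop
      vertex 0.00 0.00 0.00
      vertex 28.45 0.00 0.00
      vertex 28.45 0.00 24.85
    endloop
  endfacet
  facet normal 0.0000 -1.0000 0.0000
    outer loop
      vertex 0.00 0.00 0.00
      vertex 28.45 0.00 24.85
      vertex 0.00 0.00 24.85
    endloop
  endfacet
  facet normal 0.0000 0.9242 0.3819
    outer loop
      vertex 0.00 0.00 24.85
      vertex 28.45 0.00 24.85
      vertex 28.45 10.27 0.00
    endloop
  endfacet
  facet normal 0.0000 0.9242 0.3819
    outer loop
      vertex 0.00 0.00 24.85
      vertex 28.45 10.27 0.00
      vertex 0.00 10.27 0.00
    endloop
  endfacet
  facet normal -1.0000 0.0000 0.0000
    outer loop
      vertex 0.00 0.00 24.85
      vertex 0.00 10.27 0.00
      vertex 0.00 0.00 0.00
    endloop
  endfacet
  facet normal 1.0000 0.0000 0.0000
    outer loop
      vertex 28.45 0.00 0.00
      vertex 28.45 10.27 0.00
      vertex 28.45 0.00 24.85
    endloop
  endfacet
endsolid part

The G0 Z moves step by Δz≈3.55 mm. The G1 loops shrink linearly with z, so the solid tapers from its base footprint up to z≈24.9. Closing with a flat bottom cap and the tapered top and triangulating gives 8 facets — a wedge (ramp): 28.4 × 10.3 mm base, rising to 24.9 mm along the y=0 edge and sloping linearly to z=0 at y=10.3.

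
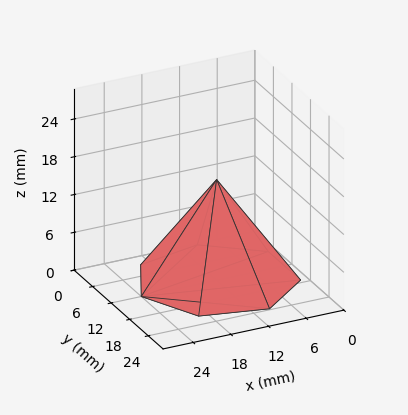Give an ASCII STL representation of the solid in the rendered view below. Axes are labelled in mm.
Reading the render: the shape is a regular 7-sided pyramid, base circumscribed radius ≈ 12 mm, apex at z ≈ 16 mm (dimensions read to the nearest mm from the axis ticks). For the STL, each face is triangulated and given an outward normal.

solid part
  facet normal 0.0000 0.0000 -1.0000
    outer loop
      vertex 9.33 23.70 0.00
      vertex 19.48 21.38 0.00
      vertex 24.00 12.00 0.00
    endloop
  endfacet
  facet normal 0.0000 0.0000 -1.0000
    outer loop
      vertex 1.19 17.21 0.00
      vertex 9.33 23.70 0.00
      vertex 24.00 12.00 0.00
    endloop
  endfacet
  facet normal 0.0000 0.0000 -1.0000
    outer loop
      vertex 1.19 6.79 0.00
      vertex 1.19 17.21 0.00
      vertex 24.00 12.00 0.00
    endloop
  endfacet
  facet normal 0.0000 0.0000 -1.0000
    outer loop
      vertex 9.33 0.30 0.00
      vertex 1.19 6.79 0.00
      vertex 24.00 12.00 0.00
    endloop
  endfacet
  facet normal 0.0000 0.0000 -1.0000
    outer loop
      vertex 19.48 2.62 0.00
      vertex 9.33 0.30 0.00
      vertex 24.00 12.00 0.00
    endloop
  endfacet
  facet normal 0.7465 0.3597 0.5598
    outer loop
      vertex 24.00 12.00 0.00
      vertex 19.48 21.38 0.00
      vertex 12.00 12.00 16.00
    endloop
  endfacet
  facet normal 0.1846 0.8078 0.5599
    outer loop
      vertex 19.48 21.38 0.00
      vertex 9.33 23.70 0.00
      vertex 12.00 12.00 16.00
    endloop
  endfacet
  facet normal -0.5165 0.6478 0.5599
    outer loop
      vertex 9.33 23.70 0.00
      vertex 1.19 17.21 0.00
      vertex 12.00 12.00 16.00
    endloop
  endfacet
  facet normal -0.8286 0.0000 0.5598
    outer loop
      vertex 1.19 17.21 0.00
      vertex 1.19 6.79 0.00
      vertex 12.00 12.00 16.00
    endloop
  endfacet
  facet normal -0.5165 -0.6478 0.5599
    outer loop
      vertex 1.19 6.79 0.00
      vertex 9.33 0.30 0.00
      vertex 12.00 12.00 16.00
    endloop
  endfacet
  facet normal 0.1846 -0.8078 0.5599
    outer loop
      vertex 9.33 0.30 0.00
      vertex 19.48 2.62 0.00
      vertex 12.00 12.00 16.00
    endloop
  endfacet
  facet normal 0.7465 -0.3597 0.5598
    outer loop
      vertex 19.48 2.62 0.00
      vertex 24.00 12.00 0.00
      vertex 12.00 12.00 16.00
    endloop
  endfacet
endsolid part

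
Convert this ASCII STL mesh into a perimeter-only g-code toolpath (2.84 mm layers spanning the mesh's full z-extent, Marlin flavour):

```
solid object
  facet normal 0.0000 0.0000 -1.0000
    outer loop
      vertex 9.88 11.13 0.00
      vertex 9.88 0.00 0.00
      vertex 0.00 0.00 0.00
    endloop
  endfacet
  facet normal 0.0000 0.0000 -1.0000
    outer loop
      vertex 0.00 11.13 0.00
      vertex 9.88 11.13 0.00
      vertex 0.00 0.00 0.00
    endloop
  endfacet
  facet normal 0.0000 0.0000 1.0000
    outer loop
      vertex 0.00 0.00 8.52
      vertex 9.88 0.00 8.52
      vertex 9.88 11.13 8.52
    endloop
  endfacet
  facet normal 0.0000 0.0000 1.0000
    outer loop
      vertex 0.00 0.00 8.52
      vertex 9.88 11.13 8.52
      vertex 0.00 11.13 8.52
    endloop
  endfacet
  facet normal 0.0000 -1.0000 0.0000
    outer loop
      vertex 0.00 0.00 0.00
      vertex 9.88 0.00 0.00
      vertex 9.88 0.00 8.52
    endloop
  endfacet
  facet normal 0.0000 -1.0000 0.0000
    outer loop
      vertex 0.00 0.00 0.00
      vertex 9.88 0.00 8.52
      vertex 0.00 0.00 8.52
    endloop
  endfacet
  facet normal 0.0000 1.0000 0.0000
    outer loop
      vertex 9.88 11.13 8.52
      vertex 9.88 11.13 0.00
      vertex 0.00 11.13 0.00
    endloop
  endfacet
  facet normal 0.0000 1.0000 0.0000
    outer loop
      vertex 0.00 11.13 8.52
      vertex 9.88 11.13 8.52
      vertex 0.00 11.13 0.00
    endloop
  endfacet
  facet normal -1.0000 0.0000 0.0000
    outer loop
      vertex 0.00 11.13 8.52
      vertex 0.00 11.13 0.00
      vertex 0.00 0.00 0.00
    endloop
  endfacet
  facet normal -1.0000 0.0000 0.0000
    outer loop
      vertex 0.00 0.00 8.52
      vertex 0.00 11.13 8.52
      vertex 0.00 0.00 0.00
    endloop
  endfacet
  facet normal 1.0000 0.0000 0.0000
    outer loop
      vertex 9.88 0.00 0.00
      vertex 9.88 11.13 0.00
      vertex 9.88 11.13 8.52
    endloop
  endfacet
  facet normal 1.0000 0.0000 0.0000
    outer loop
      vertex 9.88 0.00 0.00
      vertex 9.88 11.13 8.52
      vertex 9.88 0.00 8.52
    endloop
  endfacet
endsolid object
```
; perimeter-only toolpath
G21 ; units = mm
G90 ; absolute positioning
G28 ; home
; layer 1
G0 Z2.84
G0 X0.00 Y0.00
G1 X9.88 Y0.00
G1 X9.88 Y11.13
G1 X0.00 Y11.13
G1 X0.00 Y0.00
; layer 2
G0 Z5.68
G0 X0.00 Y0.00
G1 X9.88 Y0.00
G1 X9.88 Y11.13
G1 X0.00 Y11.13
G1 X0.00 Y0.00
; layer 3
G0 Z8.52
G0 X0.00 Y0.00
G1 X9.88 Y0.00
G1 X9.88 Y11.13
G1 X0.00 Y11.13
G1 X0.00 Y0.00
M2 ; end

The solid is a rectangular box, roughly 9.88 × 11.1 mm footprint and 8.52 mm tall. Slicing at Δz = 2.84 mm — 3 equal slices spanning the solid's height, so layer i sits at z = i·h/3 — gives 3 non-empty perimeters. Each is a 4-segment closed polygon; G0 lifts to the layer z and rapids to the start vertex, then G1 traces the edges.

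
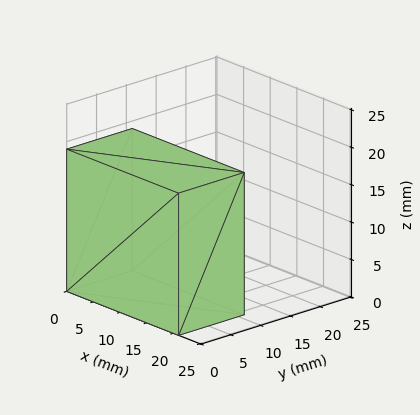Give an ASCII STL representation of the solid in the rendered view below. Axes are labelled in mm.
Reading the render: the shape is a rectangular box, roughly 21 × 11 mm footprint and 19 mm tall (dimensions read to the nearest mm from the axis ticks). For the STL, each face is triangulated and given an outward normal.

solid part
  facet normal 0.0000 0.0000 -1.0000
    outer loop
      vertex 21.00 11.00 0.00
      vertex 21.00 0.00 0.00
      vertex 0.00 0.00 0.00
    endloop
  endfacet
  facet normal 0.0000 0.0000 -1.0000
    outer loop
      vertex 0.00 11.00 0.00
      vertex 21.00 11.00 0.00
      vertex 0.00 0.00 0.00
    endloop
  endfacet
  facet normal 0.0000 0.0000 1.0000
    outer loop
      vertex 0.00 0.00 19.00
      vertex 21.00 0.00 19.00
      vertex 21.00 11.00 19.00
    endloop
  endfacet
  facet normal 0.0000 0.0000 1.0000
    outer loop
      vertex 0.00 0.00 19.00
      vertex 21.00 11.00 19.00
      vertex 0.00 11.00 19.00
    endloop
  endfacet
  facet normal 0.0000 -1.0000 0.0000
    outer loop
      vertex 0.00 0.00 0.00
      vertex 21.00 0.00 0.00
      vertex 21.00 0.00 19.00
    endloop
  endfacet
  facet normal 0.0000 -1.0000 0.0000
    outer loop
      vertex 0.00 0.00 0.00
      vertex 21.00 0.00 19.00
      vertex 0.00 0.00 19.00
    endloop
  endfacet
  facet normal 0.0000 1.0000 0.0000
    outer loop
      vertex 21.00 11.00 19.00
      vertex 21.00 11.00 0.00
      vertex 0.00 11.00 0.00
    endloop
  endfacet
  facet normal 0.0000 1.0000 0.0000
    outer loop
      vertex 0.00 11.00 19.00
      vertex 21.00 11.00 19.00
      vertex 0.00 11.00 0.00
    endloop
  endfacet
  facet normal -1.0000 0.0000 0.0000
    outer loop
      vertex 0.00 11.00 19.00
      vertex 0.00 11.00 0.00
      vertex 0.00 0.00 0.00
    endloop
  endfacet
  facet normal -1.0000 0.0000 0.0000
    outer loop
      vertex 0.00 0.00 19.00
      vertex 0.00 11.00 19.00
      vertex 0.00 0.00 0.00
    endloop
  endfacet
  facet normal 1.0000 0.0000 0.0000
    outer loop
      vertex 21.00 0.00 0.00
      vertex 21.00 11.00 0.00
      vertex 21.00 11.00 19.00
    endloop
  endfacet
  facet normal 1.0000 0.0000 0.0000
    outer loop
      vertex 21.00 0.00 0.00
      vertex 21.00 11.00 19.00
      vertex 21.00 0.00 19.00
    endloop
  endfacet
endsolid part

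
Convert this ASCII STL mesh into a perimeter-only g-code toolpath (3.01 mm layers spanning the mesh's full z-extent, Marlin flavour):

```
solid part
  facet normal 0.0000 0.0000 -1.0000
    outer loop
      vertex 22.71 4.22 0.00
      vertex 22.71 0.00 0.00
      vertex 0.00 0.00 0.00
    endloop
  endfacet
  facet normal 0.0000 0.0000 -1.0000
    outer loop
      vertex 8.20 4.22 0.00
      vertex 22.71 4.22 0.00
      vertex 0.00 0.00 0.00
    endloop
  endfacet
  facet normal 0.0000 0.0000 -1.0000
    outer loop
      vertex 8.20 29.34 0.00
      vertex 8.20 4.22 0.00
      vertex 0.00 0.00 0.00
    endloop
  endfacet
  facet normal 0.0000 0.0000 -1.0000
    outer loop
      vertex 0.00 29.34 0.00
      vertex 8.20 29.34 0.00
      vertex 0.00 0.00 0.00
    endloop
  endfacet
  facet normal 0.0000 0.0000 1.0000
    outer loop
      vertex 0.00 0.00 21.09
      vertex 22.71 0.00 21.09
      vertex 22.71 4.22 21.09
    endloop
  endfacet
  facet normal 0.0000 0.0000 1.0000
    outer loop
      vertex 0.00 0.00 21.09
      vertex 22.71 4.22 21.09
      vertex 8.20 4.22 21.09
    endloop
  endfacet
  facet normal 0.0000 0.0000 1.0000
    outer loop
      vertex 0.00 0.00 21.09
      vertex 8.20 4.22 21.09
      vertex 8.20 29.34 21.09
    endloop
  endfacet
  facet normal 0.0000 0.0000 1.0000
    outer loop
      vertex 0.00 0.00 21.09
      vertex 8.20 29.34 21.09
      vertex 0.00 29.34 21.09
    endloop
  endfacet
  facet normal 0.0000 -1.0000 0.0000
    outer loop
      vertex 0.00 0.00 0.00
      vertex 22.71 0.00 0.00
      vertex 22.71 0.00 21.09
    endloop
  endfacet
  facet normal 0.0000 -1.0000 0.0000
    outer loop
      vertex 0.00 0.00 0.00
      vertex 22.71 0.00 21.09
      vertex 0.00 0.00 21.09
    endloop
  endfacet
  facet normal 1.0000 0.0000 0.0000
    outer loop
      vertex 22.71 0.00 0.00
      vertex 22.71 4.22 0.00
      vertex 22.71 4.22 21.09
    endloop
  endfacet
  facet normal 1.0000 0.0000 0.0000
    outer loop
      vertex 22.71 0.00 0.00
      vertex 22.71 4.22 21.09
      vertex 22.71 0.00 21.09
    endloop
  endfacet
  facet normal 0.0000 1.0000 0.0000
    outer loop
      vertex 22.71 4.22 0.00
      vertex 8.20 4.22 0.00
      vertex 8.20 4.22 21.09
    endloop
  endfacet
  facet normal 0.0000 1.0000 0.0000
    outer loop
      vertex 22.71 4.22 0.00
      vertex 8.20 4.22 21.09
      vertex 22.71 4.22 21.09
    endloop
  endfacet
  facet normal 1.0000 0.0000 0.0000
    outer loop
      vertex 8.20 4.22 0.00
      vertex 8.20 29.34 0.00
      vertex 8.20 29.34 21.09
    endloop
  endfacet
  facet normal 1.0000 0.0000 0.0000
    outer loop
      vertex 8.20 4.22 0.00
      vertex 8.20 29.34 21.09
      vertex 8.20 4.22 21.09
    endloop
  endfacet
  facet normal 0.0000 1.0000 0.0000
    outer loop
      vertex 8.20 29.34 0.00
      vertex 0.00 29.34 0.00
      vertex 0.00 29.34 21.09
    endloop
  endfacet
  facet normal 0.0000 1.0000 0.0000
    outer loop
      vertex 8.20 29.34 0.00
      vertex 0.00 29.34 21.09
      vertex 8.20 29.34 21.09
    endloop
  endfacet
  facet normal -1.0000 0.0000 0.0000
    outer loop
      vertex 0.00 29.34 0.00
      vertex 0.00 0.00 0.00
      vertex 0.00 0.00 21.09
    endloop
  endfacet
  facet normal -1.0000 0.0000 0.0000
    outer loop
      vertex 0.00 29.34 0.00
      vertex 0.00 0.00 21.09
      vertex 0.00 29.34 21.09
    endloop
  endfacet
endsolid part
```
; perimeter-only toolpath
G21 ; units = mm
G90 ; absolute positioning
G28 ; home
; layer 1
G0 Z3.01
G0 X0.00 Y0.00
G1 X22.71 Y0.00
G1 X22.71 Y4.22
G1 X8.20 Y4.22
G1 X8.20 Y29.34
G1 X0.00 Y29.34
G1 X0.00 Y0.00
; layer 2
G0 Z6.03
G0 X0.00 Y0.00
G1 X22.71 Y0.00
G1 X22.71 Y4.22
G1 X8.20 Y4.22
G1 X8.20 Y29.34
G1 X0.00 Y29.34
G1 X0.00 Y0.00
; layer 3
G0 Z9.04
G0 X0.00 Y0.00
G1 X22.71 Y0.00
G1 X22.71 Y4.22
G1 X8.20 Y4.22
G1 X8.20 Y29.34
G1 X0.00 Y29.34
G1 X0.00 Y0.00
; layer 4
G0 Z12.05
G0 X0.00 Y0.00
G1 X22.71 Y0.00
G1 X22.71 Y4.22
G1 X8.20 Y4.22
G1 X8.20 Y29.34
G1 X0.00 Y29.34
G1 X0.00 Y0.00
; layer 5
G0 Z15.06
G0 X0.00 Y0.00
G1 X22.71 Y0.00
G1 X22.71 Y4.22
G1 X8.20 Y4.22
G1 X8.20 Y29.34
G1 X0.00 Y29.34
G1 X0.00 Y0.00
; layer 6
G0 Z18.08
G0 X0.00 Y0.00
G1 X22.71 Y0.00
G1 X22.71 Y4.22
G1 X8.20 Y4.22
G1 X8.20 Y29.34
G1 X0.00 Y29.34
G1 X0.00 Y0.00
; layer 7
G0 Z21.09
G0 X0.00 Y0.00
G1 X22.71 Y0.00
G1 X22.71 Y4.22
G1 X8.20 Y4.22
G1 X8.20 Y29.34
G1 X0.00 Y29.34
G1 X0.00 Y0.00
M2 ; end

The solid is an L-shaped prism: outer 22.7 × 29.3 mm, arm thicknesses ≈ 4.22 mm (horizontal) and 8.2 mm (vertical), extruded 21.1 mm in z. Slicing at Δz = 3.01 mm — 7 equal slices spanning the solid's height, so layer i sits at z = i·h/7 — gives 7 non-empty perimeters. Each is a 6-segment closed polygon; G0 lifts to the layer z and rapids to the start vertex, then G1 traces the edges.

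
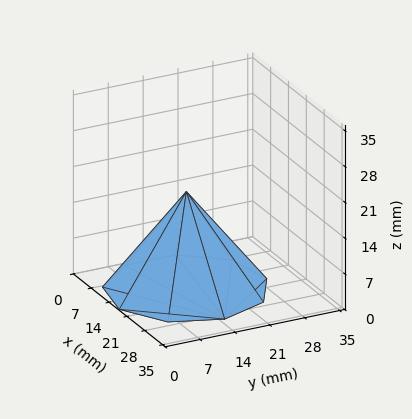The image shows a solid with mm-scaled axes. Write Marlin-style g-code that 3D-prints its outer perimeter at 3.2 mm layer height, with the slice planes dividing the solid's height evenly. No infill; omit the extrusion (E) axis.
Reading the render: the shape is a regular 9-sided pyramid, base circumscribed radius ≈ 15 mm, apex at z ≈ 19 mm (dimensions read to the nearest mm from the axis ticks). For the g-code, the solid's height is divided into equal slices at the stated Δz and each level perimeter traced with G1 moves after a G0 lift.

; perimeter-only toolpath
G21 ; units = mm
G90 ; absolute positioning
G28 ; home
; layer 1
G0 Z3.2
G0 X27.5 Y15.0
G1 X24.6 Y23.0
G1 X17.2 Y27.3
G1 X8.8 Y25.8
G1 X3.2 Y19.3
G1 X3.2 Y10.8
G1 X8.8 Y4.2
G1 X17.2 Y2.7
G1 X24.6 Y7.0
G1 X27.5 Y15.0
; layer 2
G0 Z6.3
G0 X25.0 Y15.0
G1 X22.7 Y21.4
G1 X16.7 Y24.9
G1 X10.0 Y23.7
G1 X5.6 Y18.4
G1 X5.6 Y11.6
G1 X10.0 Y6.3
G1 X16.7 Y5.1
G1 X22.7 Y8.6
G1 X25.0 Y15.0
; layer 3
G0 Z9.5
G0 X22.5 Y15.0
G1 X20.8 Y19.8
G1 X16.3 Y22.4
G1 X11.2 Y21.5
G1 X8.0 Y17.6
G1 X8.0 Y12.4
G1 X11.2 Y8.5
G1 X16.3 Y7.6
G1 X20.8 Y10.2
G1 X22.5 Y15.0
; layer 4
G0 Z12.7
G0 X20.0 Y15.0
G1 X18.8 Y18.2
G1 X15.9 Y19.9
G1 X12.5 Y19.3
G1 X10.3 Y16.7
G1 X10.3 Y13.3
G1 X12.5 Y10.7
G1 X15.9 Y10.1
G1 X18.8 Y11.8
G1 X20.0 Y15.0
; layer 5
G0 Z15.8
G0 X17.5 Y15.0
G1 X16.9 Y16.6
G1 X15.4 Y17.5
G1 X13.7 Y17.2
G1 X12.6 Y15.8
G1 X12.6 Y14.1
G1 X13.7 Y12.8
G1 X15.4 Y12.5
G1 X16.9 Y13.4
G1 X17.5 Y15.0
M2 ; end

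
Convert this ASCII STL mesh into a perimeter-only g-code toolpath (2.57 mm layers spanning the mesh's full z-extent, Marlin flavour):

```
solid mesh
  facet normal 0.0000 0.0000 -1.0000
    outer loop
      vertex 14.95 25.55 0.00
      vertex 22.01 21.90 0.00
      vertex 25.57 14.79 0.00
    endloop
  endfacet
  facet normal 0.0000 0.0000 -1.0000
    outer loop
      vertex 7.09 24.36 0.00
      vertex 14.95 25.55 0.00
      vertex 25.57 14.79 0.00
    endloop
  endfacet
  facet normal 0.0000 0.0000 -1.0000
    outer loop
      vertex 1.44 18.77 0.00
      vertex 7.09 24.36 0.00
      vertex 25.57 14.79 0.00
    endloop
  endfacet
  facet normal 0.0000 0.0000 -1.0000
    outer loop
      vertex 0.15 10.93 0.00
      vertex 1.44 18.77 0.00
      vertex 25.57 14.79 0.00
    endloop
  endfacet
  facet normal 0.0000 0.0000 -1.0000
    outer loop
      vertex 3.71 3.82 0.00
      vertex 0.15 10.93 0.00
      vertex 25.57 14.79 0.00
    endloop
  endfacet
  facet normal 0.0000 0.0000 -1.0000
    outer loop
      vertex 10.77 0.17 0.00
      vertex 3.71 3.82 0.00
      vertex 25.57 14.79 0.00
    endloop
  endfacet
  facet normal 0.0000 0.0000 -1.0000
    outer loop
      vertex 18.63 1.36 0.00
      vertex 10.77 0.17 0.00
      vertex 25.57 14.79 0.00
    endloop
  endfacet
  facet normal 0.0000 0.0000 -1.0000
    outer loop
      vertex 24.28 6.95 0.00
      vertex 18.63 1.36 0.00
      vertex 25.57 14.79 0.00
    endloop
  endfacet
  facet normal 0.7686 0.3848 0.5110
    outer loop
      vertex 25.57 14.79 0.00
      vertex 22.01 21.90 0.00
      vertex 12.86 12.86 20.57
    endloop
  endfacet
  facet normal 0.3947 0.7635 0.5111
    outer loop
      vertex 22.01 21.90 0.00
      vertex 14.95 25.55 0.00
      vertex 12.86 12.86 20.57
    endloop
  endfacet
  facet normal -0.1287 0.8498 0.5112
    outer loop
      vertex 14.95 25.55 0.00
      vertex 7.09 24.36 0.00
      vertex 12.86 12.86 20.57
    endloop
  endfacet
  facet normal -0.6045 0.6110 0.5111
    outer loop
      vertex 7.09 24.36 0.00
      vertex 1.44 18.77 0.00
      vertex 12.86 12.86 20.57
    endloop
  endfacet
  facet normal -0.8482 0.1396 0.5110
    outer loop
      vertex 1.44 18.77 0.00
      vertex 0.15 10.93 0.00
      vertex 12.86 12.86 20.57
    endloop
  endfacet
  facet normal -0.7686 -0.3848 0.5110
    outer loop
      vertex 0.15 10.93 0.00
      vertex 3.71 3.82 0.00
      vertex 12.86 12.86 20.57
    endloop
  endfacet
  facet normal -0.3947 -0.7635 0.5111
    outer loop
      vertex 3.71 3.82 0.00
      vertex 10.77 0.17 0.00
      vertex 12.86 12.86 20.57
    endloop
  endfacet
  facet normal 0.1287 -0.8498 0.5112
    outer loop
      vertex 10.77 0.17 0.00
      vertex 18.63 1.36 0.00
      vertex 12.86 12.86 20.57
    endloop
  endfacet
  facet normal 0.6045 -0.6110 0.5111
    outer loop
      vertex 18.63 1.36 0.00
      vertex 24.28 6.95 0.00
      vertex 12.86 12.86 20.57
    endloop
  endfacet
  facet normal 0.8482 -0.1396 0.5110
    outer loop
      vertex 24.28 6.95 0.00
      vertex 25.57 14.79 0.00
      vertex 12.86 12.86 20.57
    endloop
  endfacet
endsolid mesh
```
; perimeter-only toolpath
G21 ; units = mm
G90 ; absolute positioning
G28 ; home
; layer 1
G0 Z2.57
G0 X23.98 Y14.55
G1 X20.87 Y20.77
G1 X14.69 Y23.96
G1 X7.81 Y22.92
G1 X2.87 Y18.03
G1 X1.74 Y11.17
G1 X4.85 Y4.95
G1 X11.03 Y1.76
G1 X17.91 Y2.80
G1 X22.85 Y7.69
G1 X23.98 Y14.55
; layer 2
G0 Z5.14
G0 X22.39 Y14.31
G1 X19.72 Y19.64
G1 X14.43 Y22.38
G1 X8.53 Y21.48
G1 X4.29 Y17.29
G1 X3.33 Y11.41
G1 X6.00 Y6.08
G1 X11.29 Y3.34
G1 X17.19 Y4.23
G1 X21.43 Y8.43
G1 X22.39 Y14.31
; layer 3
G0 Z7.71
G0 X20.80 Y14.07
G1 X18.58 Y18.51
G1 X14.17 Y20.79
G1 X9.25 Y20.05
G1 X5.72 Y16.55
G1 X4.92 Y11.65
G1 X7.14 Y7.21
G1 X11.55 Y4.93
G1 X16.47 Y5.67
G1 X20.00 Y9.17
G1 X20.80 Y14.07
; layer 4
G0 Z10.29
G0 X19.21 Y13.82
G1 X17.44 Y17.38
G1 X13.90 Y19.20
G1 X9.97 Y18.61
G1 X7.15 Y15.81
G1 X6.50 Y11.89
G1 X8.29 Y8.34
G1 X11.81 Y6.51
G1 X15.74 Y7.11
G1 X18.57 Y9.90
G1 X19.21 Y13.82
; layer 5
G0 Z12.86
G0 X17.63 Y13.58
G1 X16.29 Y16.25
G1 X13.64 Y17.62
G1 X10.70 Y17.17
G1 X8.58 Y15.08
G1 X8.09 Y12.14
G1 X9.43 Y9.47
G1 X12.08 Y8.10
G1 X15.02 Y8.55
G1 X17.14 Y10.64
G1 X17.63 Y13.58
; layer 6
G0 Z15.43
G0 X16.04 Y13.34
G1 X15.15 Y15.12
G1 X13.38 Y16.03
G1 X11.42 Y15.73
G1 X10.00 Y14.34
G1 X9.68 Y12.38
G1 X10.57 Y10.60
G1 X12.34 Y9.69
G1 X14.30 Y9.98
G1 X15.71 Y11.38
G1 X16.04 Y13.34
; layer 7
G0 Z18.00
G0 X14.45 Y13.10
G1 X14.00 Y13.99
G1 X13.12 Y14.45
G1 X12.14 Y14.30
G1 X11.43 Y13.60
G1 X11.27 Y12.62
G1 X11.72 Y11.73
G1 X12.60 Y11.27
G1 X13.58 Y11.42
G1 X14.29 Y12.12
G1 X14.45 Y13.10
M2 ; end

The solid is a regular 10-sided pyramid, base circumscribed radius ≈ 12.9 mm, apex at z ≈ 20.6 mm. Slicing at Δz = 2.57 mm — 8 equal slices spanning the solid's height, so layer i sits at z = i·h/8 — gives 7 non-empty perimeters. Each is a 10-segment closed polygon; G0 lifts to the layer z and rapids to the start vertex, then G1 traces the edges. The cross-section shrinks linearly with z (the slice at the apex is degenerate and omitted).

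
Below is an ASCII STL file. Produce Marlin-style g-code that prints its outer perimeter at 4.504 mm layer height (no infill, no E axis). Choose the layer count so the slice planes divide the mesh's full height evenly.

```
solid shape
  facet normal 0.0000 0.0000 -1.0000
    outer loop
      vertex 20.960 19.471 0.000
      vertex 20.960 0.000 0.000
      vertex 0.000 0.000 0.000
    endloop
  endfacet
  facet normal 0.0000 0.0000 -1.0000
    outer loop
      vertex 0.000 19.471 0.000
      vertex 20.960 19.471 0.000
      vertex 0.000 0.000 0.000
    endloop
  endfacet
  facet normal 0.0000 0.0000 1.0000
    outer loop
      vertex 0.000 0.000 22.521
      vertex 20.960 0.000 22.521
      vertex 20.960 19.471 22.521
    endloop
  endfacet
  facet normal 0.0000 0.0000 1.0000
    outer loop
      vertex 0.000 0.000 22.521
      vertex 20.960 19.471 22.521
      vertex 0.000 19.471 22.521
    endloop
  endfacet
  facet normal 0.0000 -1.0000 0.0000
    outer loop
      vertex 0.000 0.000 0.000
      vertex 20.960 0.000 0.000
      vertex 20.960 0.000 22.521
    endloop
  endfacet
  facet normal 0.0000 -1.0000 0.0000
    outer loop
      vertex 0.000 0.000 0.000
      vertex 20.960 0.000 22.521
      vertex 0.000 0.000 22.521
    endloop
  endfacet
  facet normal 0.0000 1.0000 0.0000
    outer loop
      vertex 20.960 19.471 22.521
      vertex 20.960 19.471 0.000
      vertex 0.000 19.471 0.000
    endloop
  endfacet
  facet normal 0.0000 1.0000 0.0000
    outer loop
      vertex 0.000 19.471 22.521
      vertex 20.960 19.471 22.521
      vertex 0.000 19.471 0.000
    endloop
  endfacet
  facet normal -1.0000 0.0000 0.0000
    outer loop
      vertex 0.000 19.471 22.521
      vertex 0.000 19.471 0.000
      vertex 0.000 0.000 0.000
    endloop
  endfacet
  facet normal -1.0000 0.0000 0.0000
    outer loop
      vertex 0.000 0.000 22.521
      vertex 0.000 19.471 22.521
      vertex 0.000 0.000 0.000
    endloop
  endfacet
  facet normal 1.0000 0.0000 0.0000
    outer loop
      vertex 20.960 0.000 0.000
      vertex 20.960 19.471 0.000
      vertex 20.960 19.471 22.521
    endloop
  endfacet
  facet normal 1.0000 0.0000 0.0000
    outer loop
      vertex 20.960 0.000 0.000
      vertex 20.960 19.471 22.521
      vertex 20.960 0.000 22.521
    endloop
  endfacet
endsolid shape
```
; perimeter-only toolpath
G21 ; units = mm
G90 ; absolute positioning
G28 ; home
; layer 1
G0 Z4.504
G0 X0.000 Y0.000
G1 X20.960 Y0.000
G1 X20.960 Y19.471
G1 X0.000 Y19.471
G1 X0.000 Y0.000
; layer 2
G0 Z9.008
G0 X0.000 Y0.000
G1 X20.960 Y0.000
G1 X20.960 Y19.471
G1 X0.000 Y19.471
G1 X0.000 Y0.000
; layer 3
G0 Z13.513
G0 X0.000 Y0.000
G1 X20.960 Y0.000
G1 X20.960 Y19.471
G1 X0.000 Y19.471
G1 X0.000 Y0.000
; layer 4
G0 Z18.017
G0 X0.000 Y0.000
G1 X20.960 Y0.000
G1 X20.960 Y19.471
G1 X0.000 Y19.471
G1 X0.000 Y0.000
; layer 5
G0 Z22.521
G0 X0.000 Y0.000
G1 X20.960 Y0.000
G1 X20.960 Y19.471
G1 X0.000 Y19.471
G1 X0.000 Y0.000
M2 ; end

The solid is a rectangular box, roughly 21 × 19.5 mm footprint and 22.5 mm tall. Slicing at Δz = 4.504 mm — 5 equal slices spanning the solid's height, so layer i sits at z = i·h/5 — gives 5 non-empty perimeters. Each is a 4-segment closed polygon; G0 lifts to the layer z and rapids to the start vertex, then G1 traces the edges.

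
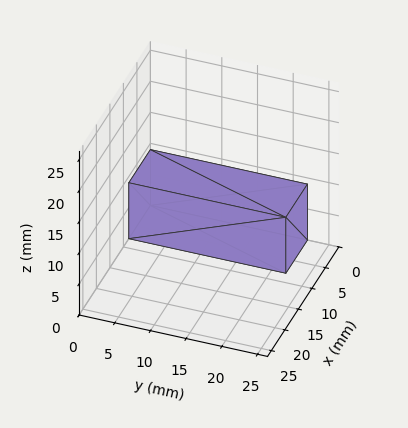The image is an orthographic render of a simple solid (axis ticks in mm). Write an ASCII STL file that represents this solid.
Reading the render: the shape is a rectangular box, roughly 8 × 22 mm footprint and 9 mm tall (dimensions read to the nearest mm from the axis ticks). For the STL, each face is triangulated and given an outward normal.

solid part
  facet normal 0.0000 0.0000 -1.0000
    outer loop
      vertex 8.00 22.00 0.00
      vertex 8.00 0.00 0.00
      vertex 0.00 0.00 0.00
    endloop
  endfacet
  facet normal 0.0000 0.0000 -1.0000
    outer loop
      vertex 0.00 22.00 0.00
      vertex 8.00 22.00 0.00
      vertex 0.00 0.00 0.00
    endloop
  endfacet
  facet normal 0.0000 0.0000 1.0000
    outer loop
      vertex 0.00 0.00 9.00
      vertex 8.00 0.00 9.00
      vertex 8.00 22.00 9.00
    endloop
  endfacet
  facet normal 0.0000 0.0000 1.0000
    outer loop
      vertex 0.00 0.00 9.00
      vertex 8.00 22.00 9.00
      vertex 0.00 22.00 9.00
    endloop
  endfacet
  facet normal 0.0000 -1.0000 0.0000
    outer loop
      vertex 0.00 0.00 0.00
      vertex 8.00 0.00 0.00
      vertex 8.00 0.00 9.00
    endloop
  endfacet
  facet normal 0.0000 -1.0000 0.0000
    outer loop
      vertex 0.00 0.00 0.00
      vertex 8.00 0.00 9.00
      vertex 0.00 0.00 9.00
    endloop
  endfacet
  facet normal 0.0000 1.0000 0.0000
    outer loop
      vertex 8.00 22.00 9.00
      vertex 8.00 22.00 0.00
      vertex 0.00 22.00 0.00
    endloop
  endfacet
  facet normal 0.0000 1.0000 0.0000
    outer loop
      vertex 0.00 22.00 9.00
      vertex 8.00 22.00 9.00
      vertex 0.00 22.00 0.00
    endloop
  endfacet
  facet normal -1.0000 0.0000 0.0000
    outer loop
      vertex 0.00 22.00 9.00
      vertex 0.00 22.00 0.00
      vertex 0.00 0.00 0.00
    endloop
  endfacet
  facet normal -1.0000 0.0000 0.0000
    outer loop
      vertex 0.00 0.00 9.00
      vertex 0.00 22.00 9.00
      vertex 0.00 0.00 0.00
    endloop
  endfacet
  facet normal 1.0000 0.0000 0.0000
    outer loop
      vertex 8.00 0.00 0.00
      vertex 8.00 22.00 0.00
      vertex 8.00 22.00 9.00
    endloop
  endfacet
  facet normal 1.0000 0.0000 0.0000
    outer loop
      vertex 8.00 0.00 0.00
      vertex 8.00 22.00 9.00
      vertex 8.00 0.00 9.00
    endloop
  endfacet
endsolid part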